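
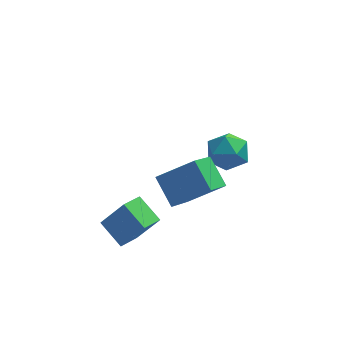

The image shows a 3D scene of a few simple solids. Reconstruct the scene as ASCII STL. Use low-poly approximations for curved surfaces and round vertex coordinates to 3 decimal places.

solid 
facet normal -0.343 0.638 0.689
outer loop
vertex 3.03 4.446 -0.501
vertex 1.974 3.954 -0.571
vertex 2.757 3.549 0.194
endloop
endfacet
facet normal 0.350 0.505 0.789
outer loop
vertex 3.03 4.446 -0.501
vertex 2.757 3.549 0.194
vertex 3.81 3.6 -0.306
endloop
endfacet
facet normal 0.698 0.689 0.194
outer loop
vertex 3.03 4.446 -0.501
vertex 3.81 3.6 -0.306
vertex 3.679 4.036 -1.38
endloop
endfacet
facet normal 0.220 0.936 -0.274
outer loop
vertex 3.03 4.446 -0.501
vertex 3.679 4.036 -1.38
vertex 2.544 4.255 -1.544
endloop
endfacet
facet normal -0.424 0.905 0.032
outer loop
vertex 3.03 4.446 -0.501
vertex 2.544 4.255 -1.544
vertex 1.974 3.954 -0.571
endloop
endfacet
facet normal 0.428 -0.199 0.882
outer loop
vertex 3.81 3.6 -0.306
vertex 2.757 3.549 0.194
vertex 3.236 2.585 -0.256
endloop
endfacet
facet normal -0.694 0.018 0.720
outer loop
vertex 2.757 3.549 0.194
vertex 1.974 3.954 -0.571
vertex 2.101 2.804 -0.42
endloop
endfacet
facet normal -0.824 0.449 -0.344
outer loop
vertex 1.974 3.954 -0.571
vertex 2.544 4.255 -1.544
vertex 1.97 3.24 -1.494
endloop
endfacet
facet normal 0.218 0.500 -0.839
outer loop
vertex 2.544 4.255 -1.544
vertex 3.679 4.036 -1.38
vertex 3.023 3.291 -1.994
endloop
endfacet
facet normal 0.992 0.099 -0.081
outer loop
vertex 3.679 4.036 -1.38
vertex 3.81 3.6 -0.306
vertex 3.806 2.886 -1.229
endloop
endfacet
facet normal -0.220 -0.936 0.274
outer loop
vertex 2.75 2.394 -1.299
vertex 3.236 2.585 -0.256
vertex 2.101 2.804 -0.42
endloop
endfacet
facet normal -0.698 -0.689 -0.194
outer loop
vertex 2.75 2.394 -1.299
vertex 2.101 2.804 -0.42
vertex 1.97 3.24 -1.494
endloop
endfacet
facet normal -0.350 -0.505 -0.789
outer loop
vertex 2.75 2.394 -1.299
vertex 1.97 3.24 -1.494
vertex 3.023 3.291 -1.994
endloop
endfacet
facet normal 0.343 -0.638 -0.689
outer loop
vertex 2.75 2.394 -1.299
vertex 3.023 3.291 -1.994
vertex 3.806 2.886 -1.229
endloop
endfacet
facet normal 0.424 -0.905 -0.032
outer loop
vertex 2.75 2.394 -1.299
vertex 3.806 2.886 -1.229
vertex 3.236 2.585 -0.256
endloop
endfacet
facet normal -0.218 -0.500 0.839
outer loop
vertex 2.101 2.804 -0.42
vertex 3.236 2.585 -0.256
vertex 2.757 3.549 0.194
endloop
endfacet
facet normal -0.992 -0.099 0.081
outer loop
vertex 1.97 3.24 -1.494
vertex 2.101 2.804 -0.42
vertex 1.974 3.954 -0.571
endloop
endfacet
facet normal -0.428 0.199 -0.882
outer loop
vertex 3.023 3.291 -1.994
vertex 1.97 3.24 -1.494
vertex 2.544 4.255 -1.544
endloop
endfacet
facet normal 0.694 -0.018 -0.720
outer loop
vertex 3.806 2.886 -1.229
vertex 3.023 3.291 -1.994
vertex 3.679 4.036 -1.38
endloop
endfacet
facet normal 0.824 -0.449 0.344
outer loop
vertex 3.236 2.585 -0.256
vertex 3.806 2.886 -1.229
vertex 3.81 3.6 -0.306
endloop
endfacet
facet normal -0.847 -0.027 -0.531
outer loop
vertex -0.11 -3.058 2.019
vertex -0.753 -1.855 2.982
vertex 0.694 -1.54 0.66
endloop
endfacet
facet normal 0.385 -0.720 -0.577
outer loop
vertex 2.413 -1.485 1.738
vertex -0.11 -3.058 2.019
vertex 0.694 -1.54 0.66
endloop
endfacet
facet normal -0.847 -0.027 -0.531
outer loop
vertex 0.694 -1.54 0.66
vertex -0.753 -1.855 2.982
vertex 0.051 -0.337 1.623
endloop
endfacet
facet normal 0.367 0.693 -0.621
outer loop
vertex 0.051 -0.337 1.623
vertex 2.413 -1.485 1.738
vertex 0.694 -1.54 0.66
endloop
endfacet
facet normal -0.367 -0.693 0.621
outer loop
vertex -0.11 -3.058 2.019
vertex 0.966 -1.8 4.06
vertex -0.753 -1.855 2.982
endloop
endfacet
facet normal 0.385 -0.720 -0.577
outer loop
vertex 1.609 -3.003 3.097
vertex -0.11 -3.058 2.019
vertex 2.413 -1.485 1.738
endloop
endfacet
facet normal -0.367 -0.693 0.621
outer loop
vertex 1.609 -3.003 3.097
vertex 0.966 -1.8 4.06
vertex -0.11 -3.058 2.019
endloop
endfacet
facet normal -0.385 0.720 0.577
outer loop
vertex -0.753 -1.855 2.982
vertex 0.966 -1.8 4.06
vertex 0.051 -0.337 1.623
endloop
endfacet
facet normal 0.367 0.693 -0.621
outer loop
vertex 1.77 -0.282 2.701
vertex 2.413 -1.485 1.738
vertex 0.051 -0.337 1.623
endloop
endfacet
facet normal -0.385 0.720 0.577
outer loop
vertex 0.051 -0.337 1.623
vertex 0.966 -1.8 4.06
vertex 1.77 -0.282 2.701
endloop
endfacet
facet normal 0.847 0.027 0.531
outer loop
vertex 1.77 -0.282 2.701
vertex 1.609 -3.003 3.097
vertex 2.413 -1.485 1.738
endloop
endfacet
facet normal 0.847 0.027 0.531
outer loop
vertex 0.966 -1.8 4.06
vertex 1.609 -3.003 3.097
vertex 1.77 -0.282 2.701
endloop
endfacet
facet normal -0.572 0.073 -0.817
outer loop
vertex -2.37 -3.086 -0.891
vertex -3.241 -2.042 -0.188
vertex -1.638 -2.183 -1.323
endloop
endfacet
facet normal 0.569 -0.681 -0.460
outer loop
vertex -0.579 -2.318 0.188
vertex -2.37 -3.086 -0.891
vertex -1.638 -2.183 -1.323
endloop
endfacet
facet normal -0.572 0.072 -0.817
outer loop
vertex -1.638 -2.183 -1.323
vertex -3.241 -2.042 -0.188
vertex -2.509 -1.14 -0.621
endloop
endfacet
facet normal 0.590 0.728 -0.349
outer loop
vertex -2.509 -1.14 -0.621
vertex -0.579 -2.318 0.188
vertex -1.638 -2.183 -1.323
endloop
endfacet
facet normal -0.591 -0.728 0.349
outer loop
vertex -2.37 -3.086 -0.891
vertex -2.182 -2.177 1.323
vertex -3.241 -2.042 -0.188
endloop
endfacet
facet normal 0.569 -0.682 -0.459
outer loop
vertex -1.311 -3.22 0.621
vertex -2.37 -3.086 -0.891
vertex -0.579 -2.318 0.188
endloop
endfacet
facet normal -0.590 -0.728 0.349
outer loop
vertex -1.311 -3.22 0.621
vertex -2.182 -2.177 1.323
vertex -2.37 -3.086 -0.891
endloop
endfacet
facet normal -0.569 0.682 0.460
outer loop
vertex -3.241 -2.042 -0.188
vertex -2.182 -2.177 1.323
vertex -2.509 -1.14 -0.621
endloop
endfacet
facet normal 0.590 0.728 -0.349
outer loop
vertex -1.45 -1.274 0.891
vertex -0.579 -2.318 0.188
vertex -2.509 -1.14 -0.621
endloop
endfacet
facet normal -0.570 0.682 0.459
outer loop
vertex -2.509 -1.14 -0.621
vertex -2.182 -2.177 1.323
vertex -1.45 -1.274 0.891
endloop
endfacet
facet normal 0.572 -0.072 0.817
outer loop
vertex -1.45 -1.274 0.891
vertex -1.311 -3.22 0.621
vertex -0.579 -2.318 0.188
endloop
endfacet
facet normal 0.572 -0.073 0.817
outer loop
vertex -2.182 -2.177 1.323
vertex -1.311 -3.22 0.621
vertex -1.45 -1.274 0.891
endloop
endfacet

endsolid


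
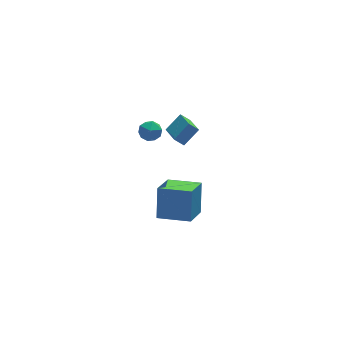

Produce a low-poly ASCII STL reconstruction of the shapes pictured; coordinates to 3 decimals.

solid 
facet normal -0.225 0.918 -0.328
outer loop
vertex -1.334 4.225 0.648
vertex -2.16 4.115 0.908
vertex -1.572 4.455 1.456
endloop
endfacet
facet normal 0.456 0.882 -0.117
outer loop
vertex -1.334 4.225 0.648
vertex -1.572 4.455 1.456
vertex -0.812 4.045 1.324
endloop
endfacet
facet normal 0.779 0.375 -0.502
outer loop
vertex -1.334 4.225 0.648
vertex -0.812 4.045 1.324
vertex -0.932 3.452 0.695
endloop
endfacet
facet normal 0.298 0.097 -0.949
outer loop
vertex -1.334 4.225 0.648
vertex -0.932 3.452 0.695
vertex -1.764 3.496 0.438
endloop
endfacet
facet normal -0.323 0.433 -0.842
outer loop
vertex -1.334 4.225 0.648
vertex -1.764 3.496 0.438
vertex -2.16 4.115 0.908
endloop
endfacet
facet normal 0.465 0.680 0.567
outer loop
vertex -0.812 4.045 1.324
vertex -1.572 4.455 1.456
vertex -1.316 3.824 2.002
endloop
endfacet
facet normal -0.637 0.737 0.227
outer loop
vertex -1.572 4.455 1.456
vertex -2.16 4.115 0.908
vertex -2.148 3.868 1.745
endloop
endfacet
facet normal -0.794 -0.048 -0.606
outer loop
vertex -2.16 4.115 0.908
vertex -1.764 3.496 0.438
vertex -2.268 3.275 1.116
endloop
endfacet
facet normal 0.210 -0.590 -0.780
outer loop
vertex -1.764 3.496 0.438
vertex -0.932 3.452 0.695
vertex -1.508 2.865 0.984
endloop
endfacet
facet normal 0.988 -0.141 -0.056
outer loop
vertex -0.932 3.452 0.695
vertex -0.812 4.045 1.324
vertex -0.92 3.205 1.532
endloop
endfacet
facet normal -0.298 -0.097 0.949
outer loop
vertex -1.746 3.095 1.792
vertex -1.316 3.824 2.002
vertex -2.148 3.868 1.745
endloop
endfacet
facet normal -0.779 -0.375 0.502
outer loop
vertex -1.746 3.095 1.792
vertex -2.148 3.868 1.745
vertex -2.268 3.275 1.116
endloop
endfacet
facet normal -0.456 -0.882 0.117
outer loop
vertex -1.746 3.095 1.792
vertex -2.268 3.275 1.116
vertex -1.508 2.865 0.984
endloop
endfacet
facet normal 0.225 -0.918 0.328
outer loop
vertex -1.746 3.095 1.792
vertex -1.508 2.865 0.984
vertex -0.92 3.205 1.532
endloop
endfacet
facet normal 0.323 -0.433 0.842
outer loop
vertex -1.746 3.095 1.792
vertex -0.92 3.205 1.532
vertex -1.316 3.824 2.002
endloop
endfacet
facet normal -0.210 0.590 0.780
outer loop
vertex -2.148 3.868 1.745
vertex -1.316 3.824 2.002
vertex -1.572 4.455 1.456
endloop
endfacet
facet normal -0.988 0.141 0.056
outer loop
vertex -2.268 3.275 1.116
vertex -2.148 3.868 1.745
vertex -2.16 4.115 0.908
endloop
endfacet
facet normal -0.465 -0.680 -0.567
outer loop
vertex -1.508 2.865 0.984
vertex -2.268 3.275 1.116
vertex -1.764 3.496 0.438
endloop
endfacet
facet normal 0.637 -0.737 -0.227
outer loop
vertex -0.92 3.205 1.532
vertex -1.508 2.865 0.984
vertex -0.932 3.452 0.695
endloop
endfacet
facet normal 0.794 0.048 0.606
outer loop
vertex -1.316 3.824 2.002
vertex -0.92 3.205 1.532
vertex -0.812 4.045 1.324
endloop
endfacet
facet normal -0.818 0.566 -0.105
outer loop
vertex -3.484 -3.579 2.575
vertex -2.34 -2.088 1.707
vertex -3.832 -4.44 0.636
endloop
endfacet
facet normal -0.553 -0.720 0.419
outer loop
vertex -2.14 -5.612 0.853
vertex -3.484 -3.579 2.575
vertex -3.832 -4.44 0.636
endloop
endfacet
facet normal -0.818 0.566 -0.105
outer loop
vertex -3.832 -4.44 0.636
vertex -2.34 -2.088 1.707
vertex -2.688 -2.949 -0.232
endloop
endfacet
facet normal -0.162 -0.401 -0.902
outer loop
vertex -2.688 -2.949 -0.232
vertex -2.14 -5.612 0.853
vertex -3.832 -4.44 0.636
endloop
endfacet
facet normal 0.162 0.401 0.902
outer loop
vertex -3.484 -3.579 2.575
vertex -0.648 -3.26 1.924
vertex -2.34 -2.088 1.707
endloop
endfacet
facet normal -0.553 -0.720 0.419
outer loop
vertex -1.792 -4.751 2.792
vertex -3.484 -3.579 2.575
vertex -2.14 -5.612 0.853
endloop
endfacet
facet normal 0.162 0.401 0.902
outer loop
vertex -1.792 -4.751 2.792
vertex -0.648 -3.26 1.924
vertex -3.484 -3.579 2.575
endloop
endfacet
facet normal 0.553 0.720 -0.419
outer loop
vertex -2.34 -2.088 1.707
vertex -0.648 -3.26 1.924
vertex -2.688 -2.949 -0.232
endloop
endfacet
facet normal -0.162 -0.401 -0.902
outer loop
vertex -0.996 -4.121 -0.015
vertex -2.14 -5.612 0.853
vertex -2.688 -2.949 -0.232
endloop
endfacet
facet normal 0.553 0.720 -0.419
outer loop
vertex -2.688 -2.949 -0.232
vertex -0.648 -3.26 1.924
vertex -0.996 -4.121 -0.015
endloop
endfacet
facet normal 0.818 -0.566 0.105
outer loop
vertex -0.996 -4.121 -0.015
vertex -1.792 -4.751 2.792
vertex -2.14 -5.612 0.853
endloop
endfacet
facet normal 0.818 -0.566 0.105
outer loop
vertex -0.648 -3.26 1.924
vertex -1.792 -4.751 2.792
vertex -0.996 -4.121 -0.015
endloop
endfacet
facet normal -0.723 -0.190 -0.664
outer loop
vertex -0.498 2.143 1.371
vertex -0.417 3.991 0.754
vertex 0.074 1.93 0.809
endloop
endfacet
facet normal -0.042 -0.948 0.316
outer loop
vertex 1.137 2.209 1.786
vertex -0.498 2.143 1.371
vertex 0.074 1.93 0.809
endloop
endfacet
facet normal -0.723 -0.190 -0.665
outer loop
vertex 0.074 1.93 0.809
vertex -0.417 3.991 0.754
vertex 0.156 3.778 0.192
endloop
endfacet
facet normal 0.690 -0.257 -0.677
outer loop
vertex 0.156 3.778 0.192
vertex 1.137 2.209 1.786
vertex 0.074 1.93 0.809
endloop
endfacet
facet normal -0.690 0.256 0.677
outer loop
vertex -0.498 2.143 1.371
vertex 0.646 4.27 1.731
vertex -0.417 3.991 0.754
endloop
endfacet
facet normal -0.042 -0.948 0.316
outer loop
vertex 0.564 2.422 2.348
vertex -0.498 2.143 1.371
vertex 1.137 2.209 1.786
endloop
endfacet
facet normal -0.690 0.257 0.677
outer loop
vertex 0.564 2.422 2.348
vertex 0.646 4.27 1.731
vertex -0.498 2.143 1.371
endloop
endfacet
facet normal 0.042 0.948 -0.316
outer loop
vertex -0.417 3.991 0.754
vertex 0.646 4.27 1.731
vertex 0.156 3.778 0.192
endloop
endfacet
facet normal 0.690 -0.256 -0.677
outer loop
vertex 1.218 4.057 1.169
vertex 1.137 2.209 1.786
vertex 0.156 3.778 0.192
endloop
endfacet
facet normal 0.042 0.948 -0.316
outer loop
vertex 0.156 3.778 0.192
vertex 0.646 4.27 1.731
vertex 1.218 4.057 1.169
endloop
endfacet
facet normal 0.723 0.190 0.665
outer loop
vertex 1.218 4.057 1.169
vertex 0.564 2.422 2.348
vertex 1.137 2.209 1.786
endloop
endfacet
facet normal 0.723 0.190 0.664
outer loop
vertex 0.646 4.27 1.731
vertex 0.564 2.422 2.348
vertex 1.218 4.057 1.169
endloop
endfacet

endsolid


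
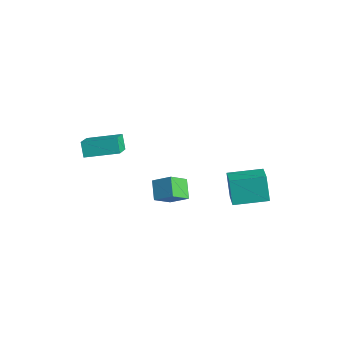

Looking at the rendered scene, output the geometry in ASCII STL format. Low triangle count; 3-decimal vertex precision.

solid 
facet normal -0.702 -0.460 -0.544
outer loop
vertex 0.331 -0.635 0.001
vertex 0.322 0.508 -0.954
vertex 1.264 -1.22 -0.709
endloop
endfacet
facet normal 0.007 -0.767 0.641
outer loop
vertex 2.198 -0.608 0.014
vertex 0.331 -0.635 0.001
vertex 1.264 -1.22 -0.709
endloop
endfacet
facet normal -0.702 -0.460 -0.544
outer loop
vertex 1.264 -1.22 -0.709
vertex 0.322 0.508 -0.954
vertex 1.255 -0.076 -1.664
endloop
endfacet
facet normal 0.712 -0.447 -0.542
outer loop
vertex 1.255 -0.076 -1.664
vertex 2.198 -0.608 0.014
vertex 1.264 -1.22 -0.709
endloop
endfacet
facet normal -0.712 0.447 0.542
outer loop
vertex 0.331 -0.635 0.001
vertex 1.256 1.12 -0.231
vertex 0.322 0.508 -0.954
endloop
endfacet
facet normal 0.007 -0.768 0.640
outer loop
vertex 1.265 -0.024 0.724
vertex 0.331 -0.635 0.001
vertex 2.198 -0.608 0.014
endloop
endfacet
facet normal -0.712 0.447 0.542
outer loop
vertex 1.265 -0.024 0.724
vertex 1.256 1.12 -0.231
vertex 0.331 -0.635 0.001
endloop
endfacet
facet normal -0.007 0.768 -0.641
outer loop
vertex 0.322 0.508 -0.954
vertex 1.256 1.12 -0.231
vertex 1.255 -0.076 -1.664
endloop
endfacet
facet normal 0.712 -0.447 -0.542
outer loop
vertex 2.189 0.535 -0.941
vertex 2.198 -0.608 0.014
vertex 1.255 -0.076 -1.664
endloop
endfacet
facet normal -0.006 0.768 -0.641
outer loop
vertex 1.255 -0.076 -1.664
vertex 1.256 1.12 -0.231
vertex 2.189 0.535 -0.941
endloop
endfacet
facet normal 0.702 0.460 0.544
outer loop
vertex 2.189 0.535 -0.941
vertex 1.265 -0.024 0.724
vertex 2.198 -0.608 0.014
endloop
endfacet
facet normal 0.702 0.460 0.544
outer loop
vertex 1.256 1.12 -0.231
vertex 1.265 -0.024 0.724
vertex 2.189 0.535 -0.941
endloop
endfacet
facet normal -0.751 0.499 -0.432
outer loop
vertex 2.142 3.293 -0.285
vertex 3.245 5.086 -0.13
vertex 2.829 3.004 -1.813
endloop
endfacet
facet normal -0.523 -0.849 -0.074
outer loop
vertex 4.015 2.214 -1.13
vertex 2.142 3.293 -0.285
vertex 2.829 3.004 -1.813
endloop
endfacet
facet normal -0.751 0.500 -0.433
outer loop
vertex 2.829 3.004 -1.813
vertex 3.245 5.086 -0.13
vertex 3.932 4.796 -1.657
endloop
endfacet
facet normal 0.404 -0.170 -0.899
outer loop
vertex 3.932 4.796 -1.657
vertex 4.015 2.214 -1.13
vertex 2.829 3.004 -1.813
endloop
endfacet
facet normal -0.404 0.171 0.899
outer loop
vertex 2.142 3.293 -0.285
vertex 4.431 4.296 0.553
vertex 3.245 5.086 -0.13
endloop
endfacet
facet normal -0.523 -0.849 -0.074
outer loop
vertex 3.328 2.504 0.397
vertex 2.142 3.293 -0.285
vertex 4.015 2.214 -1.13
endloop
endfacet
facet normal -0.404 0.170 0.899
outer loop
vertex 3.328 2.504 0.397
vertex 4.431 4.296 0.553
vertex 2.142 3.293 -0.285
endloop
endfacet
facet normal 0.523 0.849 0.074
outer loop
vertex 3.245 5.086 -0.13
vertex 4.431 4.296 0.553
vertex 3.932 4.796 -1.657
endloop
endfacet
facet normal 0.404 -0.171 -0.899
outer loop
vertex 5.118 4.007 -0.975
vertex 4.015 2.214 -1.13
vertex 3.932 4.796 -1.657
endloop
endfacet
facet normal 0.522 0.849 0.074
outer loop
vertex 3.932 4.796 -1.657
vertex 4.431 4.296 0.553
vertex 5.118 4.007 -0.975
endloop
endfacet
facet normal 0.751 -0.499 0.433
outer loop
vertex 5.118 4.007 -0.975
vertex 3.328 2.504 0.397
vertex 4.015 2.214 -1.13
endloop
endfacet
facet normal 0.751 -0.500 0.432
outer loop
vertex 4.431 4.296 0.553
vertex 3.328 2.504 0.397
vertex 5.118 4.007 -0.975
endloop
endfacet
facet normal -0.540 0.630 -0.558
outer loop
vertex -4.389 -1.756 0.991
vertex -3.048 -0.185 1.467
vertex -3.806 -2.0 0.152
endloop
endfacet
facet normal -0.633 -0.741 -0.224
outer loop
vertex -2.952 -2.995 1.033
vertex -4.389 -1.756 0.991
vertex -3.806 -2.0 0.152
endloop
endfacet
facet normal -0.540 0.630 -0.558
outer loop
vertex -3.806 -2.0 0.152
vertex -3.048 -0.185 1.467
vertex -2.465 -0.428 0.628
endloop
endfacet
facet normal 0.555 -0.231 -0.799
outer loop
vertex -2.465 -0.428 0.628
vertex -2.952 -2.995 1.033
vertex -3.806 -2.0 0.152
endloop
endfacet
facet normal -0.555 0.231 0.799
outer loop
vertex -4.389 -1.756 0.991
vertex -2.194 -1.18 2.348
vertex -3.048 -0.185 1.467
endloop
endfacet
facet normal -0.633 -0.741 -0.225
outer loop
vertex -3.535 -2.752 1.872
vertex -4.389 -1.756 0.991
vertex -2.952 -2.995 1.033
endloop
endfacet
facet normal -0.555 0.231 0.799
outer loop
vertex -3.535 -2.752 1.872
vertex -2.194 -1.18 2.348
vertex -4.389 -1.756 0.991
endloop
endfacet
facet normal 0.632 0.742 0.225
outer loop
vertex -3.048 -0.185 1.467
vertex -2.194 -1.18 2.348
vertex -2.465 -0.428 0.628
endloop
endfacet
facet normal 0.555 -0.231 -0.799
outer loop
vertex -1.611 -1.424 1.509
vertex -2.952 -2.995 1.033
vertex -2.465 -0.428 0.628
endloop
endfacet
facet normal 0.633 0.741 0.224
outer loop
vertex -2.465 -0.428 0.628
vertex -2.194 -1.18 2.348
vertex -1.611 -1.424 1.509
endloop
endfacet
facet normal 0.540 -0.630 0.558
outer loop
vertex -1.611 -1.424 1.509
vertex -3.535 -2.752 1.872
vertex -2.952 -2.995 1.033
endloop
endfacet
facet normal 0.540 -0.630 0.558
outer loop
vertex -2.194 -1.18 2.348
vertex -3.535 -2.752 1.872
vertex -1.611 -1.424 1.509
endloop
endfacet

endsolid


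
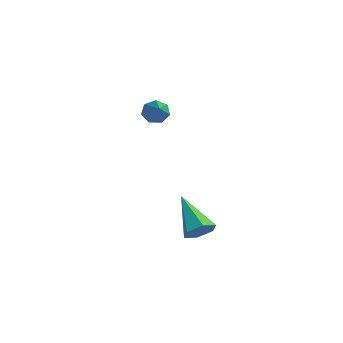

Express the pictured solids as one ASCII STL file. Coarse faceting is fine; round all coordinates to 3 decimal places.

solid 
facet normal 0.820 -0.082 -0.566
outer loop
vertex 3.286 0.418 -3.945
vertex 2.923 0.524 -4.486
vertex 3.195 1.033 -4.166
endloop
endfacet
facet normal 0.289 0.361 0.886
outer loop
vertex 3.286 0.418 -3.945
vertex 3.195 1.033 -4.166
vertex 1.397 0.676 -3.434
endloop
endfacet
facet normal 0.820 -0.082 -0.566
outer loop
vertex 3.195 1.033 -4.166
vertex 2.923 0.524 -4.486
vertex 2.832 1.14 -4.707
endloop
endfacet
facet normal -0.089 0.964 0.251
outer loop
vertex 3.195 1.033 -4.166
vertex 2.832 1.14 -4.707
vertex 1.397 0.676 -3.434
endloop
endfacet
facet normal 0.820 -0.082 -0.566
outer loop
vertex 2.832 1.14 -4.707
vertex 2.923 0.524 -4.486
vertex 2.56 0.631 -5.027
endloop
endfacet
facet normal -0.620 0.627 -0.471
outer loop
vertex 2.832 1.14 -4.707
vertex 2.56 0.631 -5.027
vertex 1.397 0.676 -3.434
endloop
endfacet
facet normal 0.820 -0.081 -0.566
outer loop
vertex 2.56 0.631 -5.027
vertex 2.923 0.524 -4.486
vertex 2.651 0.015 -4.807
endloop
endfacet
facet normal -0.772 -0.312 -0.554
outer loop
vertex 2.56 0.631 -5.027
vertex 2.651 0.015 -4.807
vertex 1.397 0.676 -3.434
endloop
endfacet
facet normal 0.820 -0.081 -0.566
outer loop
vertex 2.651 0.015 -4.807
vertex 2.923 0.524 -4.486
vertex 3.014 -0.091 -4.266
endloop
endfacet
facet normal -0.392 -0.916 0.083
outer loop
vertex 2.651 0.015 -4.807
vertex 3.014 -0.091 -4.266
vertex 1.397 0.676 -3.434
endloop
endfacet
facet normal 0.820 -0.081 -0.566
outer loop
vertex 3.014 -0.091 -4.266
vertex 2.923 0.524 -4.486
vertex 3.286 0.418 -3.945
endloop
endfacet
facet normal 0.138 -0.580 0.803
outer loop
vertex 3.014 -0.091 -4.266
vertex 3.286 0.418 -3.945
vertex 1.397 0.676 -3.434
endloop
endfacet
facet normal -0.763 0.379 -0.523
outer loop
vertex -0.276 1.234 -0.045
vertex -0.584 0.8 0.09
vertex -0.53 1.277 0.357
endloop
endfacet
facet normal 0.543 0.799 0.258
outer loop
vertex -0.276 1.234 -0.045
vertex -0.53 1.277 0.357
vertex 0.904 0.06 1.11
endloop
endfacet
facet normal -0.764 0.379 -0.523
outer loop
vertex -0.53 1.277 0.357
vertex -0.584 0.8 0.09
vertex -0.825 0.96 0.558
endloop
endfacet
facet normal 0.006 0.531 0.847
outer loop
vertex -0.53 1.277 0.357
vertex -0.825 0.96 0.558
vertex 0.904 0.06 1.11
endloop
endfacet
facet normal -0.764 0.379 -0.523
outer loop
vertex -0.825 0.96 0.558
vertex -0.584 0.8 0.09
vertex -0.939 0.522 0.407
endloop
endfacet
facet normal -0.393 -0.206 0.896
outer loop
vertex -0.825 0.96 0.558
vertex -0.939 0.522 0.407
vertex 0.904 0.06 1.11
endloop
endfacet
facet normal -0.764 0.379 -0.522
outer loop
vertex -0.939 0.522 0.407
vertex -0.584 0.8 0.09
vertex -0.786 0.293 0.017
endloop
endfacet
facet normal -0.355 -0.860 0.366
outer loop
vertex -0.939 0.522 0.407
vertex -0.786 0.293 0.017
vertex 0.904 0.06 1.11
endloop
endfacet
facet normal -0.763 0.379 -0.523
outer loop
vertex -0.786 0.293 0.017
vertex -0.584 0.8 0.09
vertex -0.481 0.445 -0.318
endloop
endfacet
facet normal 0.092 -0.936 -0.341
outer loop
vertex -0.786 0.293 0.017
vertex -0.481 0.445 -0.318
vertex 0.904 0.06 1.11
endloop
endfacet
facet normal -0.763 0.380 -0.523
outer loop
vertex -0.481 0.445 -0.318
vertex -0.584 0.8 0.09
vertex -0.254 0.864 -0.345
endloop
endfacet
facet normal 0.612 -0.376 -0.695
outer loop
vertex -0.481 0.445 -0.318
vertex -0.254 0.864 -0.345
vertex 0.904 0.06 1.11
endloop
endfacet
facet normal -0.763 0.379 -0.523
outer loop
vertex -0.254 0.864 -0.345
vertex -0.584 0.8 0.09
vertex -0.276 1.234 -0.045
endloop
endfacet
facet normal 0.813 0.395 -0.428
outer loop
vertex -0.254 0.864 -0.345
vertex -0.276 1.234 -0.045
vertex 0.904 0.06 1.11
endloop
endfacet

endsolid


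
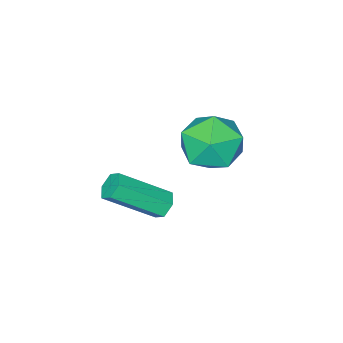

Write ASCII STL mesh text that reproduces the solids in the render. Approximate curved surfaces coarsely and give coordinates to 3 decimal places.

solid 
facet normal -0.008 0.510 0.860
outer loop
vertex -1.35 0.907 2.091
vertex -1.021 -0.13 2.708
vertex -0.14 0.638 2.261
endloop
endfacet
facet normal 0.164 0.935 0.314
outer loop
vertex -1.35 0.907 2.091
vertex -0.14 0.638 2.261
vertex -0.535 1.078 1.158
endloop
endfacet
facet normal -0.372 0.915 -0.157
outer loop
vertex -1.35 0.907 2.091
vertex -0.535 1.078 1.158
vertex -1.659 0.581 0.924
endloop
endfacet
facet normal -0.874 0.477 0.098
outer loop
vertex -1.35 0.907 2.091
vertex -1.659 0.581 0.924
vertex -1.959 -0.166 1.882
endloop
endfacet
facet normal -0.649 0.227 0.727
outer loop
vertex -1.35 0.907 2.091
vertex -1.959 -0.166 1.882
vertex -1.021 -0.13 2.708
endloop
endfacet
facet normal 0.745 0.667 -0.001
outer loop
vertex -0.535 1.078 1.158
vertex -0.14 0.638 2.261
vertex 0.299 0.146 1.198
endloop
endfacet
facet normal 0.468 -0.022 0.884
outer loop
vertex -0.14 0.638 2.261
vertex -1.021 -0.13 2.708
vertex -0.001 -0.601 2.156
endloop
endfacet
facet normal -0.569 -0.481 0.667
outer loop
vertex -1.021 -0.13 2.708
vertex -1.959 -0.166 1.882
vertex -1.125 -1.098 1.922
endloop
endfacet
facet normal -0.933 -0.075 -0.351
outer loop
vertex -1.959 -0.166 1.882
vertex -1.659 0.581 0.924
vertex -1.52 -0.658 0.819
endloop
endfacet
facet normal -0.121 0.634 -0.764
outer loop
vertex -1.659 0.581 0.924
vertex -0.535 1.078 1.158
vertex -0.639 0.11 0.372
endloop
endfacet
facet normal 0.874 -0.477 -0.098
outer loop
vertex -0.31 -0.927 0.989
vertex 0.299 0.146 1.198
vertex -0.001 -0.601 2.156
endloop
endfacet
facet normal 0.372 -0.915 0.157
outer loop
vertex -0.31 -0.927 0.989
vertex -0.001 -0.601 2.156
vertex -1.125 -1.098 1.922
endloop
endfacet
facet normal -0.164 -0.935 -0.314
outer loop
vertex -0.31 -0.927 0.989
vertex -1.125 -1.098 1.922
vertex -1.52 -0.658 0.819
endloop
endfacet
facet normal 0.008 -0.510 -0.860
outer loop
vertex -0.31 -0.927 0.989
vertex -1.52 -0.658 0.819
vertex -0.639 0.11 0.372
endloop
endfacet
facet normal 0.649 -0.227 -0.727
outer loop
vertex -0.31 -0.927 0.989
vertex -0.639 0.11 0.372
vertex 0.299 0.146 1.198
endloop
endfacet
facet normal 0.933 0.075 0.351
outer loop
vertex -0.001 -0.601 2.156
vertex 0.299 0.146 1.198
vertex -0.14 0.638 2.261
endloop
endfacet
facet normal 0.121 -0.634 0.764
outer loop
vertex -1.125 -1.098 1.922
vertex -0.001 -0.601 2.156
vertex -1.021 -0.13 2.708
endloop
endfacet
facet normal -0.745 -0.667 0.001
outer loop
vertex -1.52 -0.658 0.819
vertex -1.125 -1.098 1.922
vertex -1.959 -0.166 1.882
endloop
endfacet
facet normal -0.468 0.022 -0.884
outer loop
vertex -0.639 0.11 0.372
vertex -1.52 -0.658 0.819
vertex -1.659 0.581 0.924
endloop
endfacet
facet normal 0.569 0.481 -0.667
outer loop
vertex 0.299 0.146 1.198
vertex -0.639 0.11 0.372
vertex -0.535 1.078 1.158
endloop
endfacet
facet normal -0.668 0.474 -0.574
outer loop
vertex 2.067 0.885 0.073
vertex 1.703 0.466 0.151
vertex 1.709 0.901 0.503
endloop
endfacet
facet normal 0.381 0.879 0.285
outer loop
vertex 2.067 0.885 0.073
vertex 1.709 0.901 0.503
vertex 3.462 -0.108 1.272
endloop
endfacet
facet normal 0.382 0.880 0.283
outer loop
vertex 3.462 -0.108 1.272
vertex 1.709 0.901 0.503
vertex 3.104 -0.091 1.702
endloop
endfacet
facet normal 0.666 -0.476 0.574
outer loop
vertex 3.462 -0.108 1.272
vertex 3.104 -0.091 1.702
vertex 3.097 -0.526 1.349
endloop
endfacet
facet normal -0.667 0.474 -0.574
outer loop
vertex 1.709 0.901 0.503
vertex 1.703 0.466 0.151
vertex 1.345 0.483 0.581
endloop
endfacet
facet normal -0.362 0.466 0.807
outer loop
vertex 1.709 0.901 0.503
vertex 1.345 0.483 0.581
vertex 3.104 -0.091 1.702
endloop
endfacet
facet normal -0.362 0.466 0.807
outer loop
vertex 3.104 -0.091 1.702
vertex 1.345 0.483 0.581
vertex 2.739 -0.51 1.78
endloop
endfacet
facet normal 0.668 -0.475 0.573
outer loop
vertex 3.104 -0.091 1.702
vertex 2.739 -0.51 1.78
vertex 3.097 -0.526 1.349
endloop
endfacet
facet normal -0.666 0.476 -0.574
outer loop
vertex 1.345 0.483 0.581
vertex 1.703 0.466 0.151
vertex 1.338 0.048 0.228
endloop
endfacet
facet normal -0.745 -0.413 0.524
outer loop
vertex 1.345 0.483 0.581
vertex 1.338 0.048 0.228
vertex 2.739 -0.51 1.78
endloop
endfacet
facet normal -0.745 -0.414 0.523
outer loop
vertex 2.739 -0.51 1.78
vertex 1.338 0.048 0.228
vertex 2.733 -0.945 1.427
endloop
endfacet
facet normal 0.669 -0.474 0.573
outer loop
vertex 2.739 -0.51 1.78
vertex 2.733 -0.945 1.427
vertex 3.097 -0.526 1.349
endloop
endfacet
facet normal -0.666 0.476 -0.574
outer loop
vertex 1.338 0.048 0.228
vertex 1.703 0.466 0.151
vertex 1.696 0.031 -0.202
endloop
endfacet
facet normal -0.382 -0.879 -0.284
outer loop
vertex 1.338 0.048 0.228
vertex 1.696 0.031 -0.202
vertex 2.733 -0.945 1.427
endloop
endfacet
facet normal -0.381 -0.880 -0.285
outer loop
vertex 2.733 -0.945 1.427
vertex 1.696 0.031 -0.202
vertex 3.091 -0.961 0.997
endloop
endfacet
facet normal 0.668 -0.474 0.574
outer loop
vertex 2.733 -0.945 1.427
vertex 3.091 -0.961 0.997
vertex 3.097 -0.526 1.349
endloop
endfacet
facet normal -0.668 0.475 -0.573
outer loop
vertex 1.696 0.031 -0.202
vertex 1.703 0.466 0.151
vertex 2.061 0.45 -0.28
endloop
endfacet
facet normal 0.362 -0.466 -0.807
outer loop
vertex 1.696 0.031 -0.202
vertex 2.061 0.45 -0.28
vertex 3.091 -0.961 0.997
endloop
endfacet
facet normal 0.362 -0.466 -0.807
outer loop
vertex 3.091 -0.961 0.997
vertex 2.061 0.45 -0.28
vertex 3.455 -0.543 0.919
endloop
endfacet
facet normal 0.667 -0.474 0.574
outer loop
vertex 3.091 -0.961 0.997
vertex 3.455 -0.543 0.919
vertex 3.097 -0.526 1.349
endloop
endfacet
facet normal -0.669 0.474 -0.573
outer loop
vertex 2.061 0.45 -0.28
vertex 1.703 0.466 0.151
vertex 2.067 0.885 0.073
endloop
endfacet
facet normal 0.745 0.414 -0.523
outer loop
vertex 2.061 0.45 -0.28
vertex 2.067 0.885 0.073
vertex 3.455 -0.543 0.919
endloop
endfacet
facet normal 0.745 0.413 -0.524
outer loop
vertex 3.455 -0.543 0.919
vertex 2.067 0.885 0.073
vertex 3.462 -0.108 1.272
endloop
endfacet
facet normal 0.666 -0.476 0.574
outer loop
vertex 3.455 -0.543 0.919
vertex 3.462 -0.108 1.272
vertex 3.097 -0.526 1.349
endloop
endfacet

endsolid


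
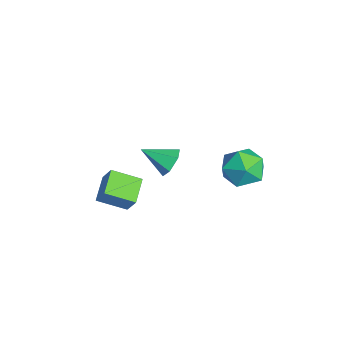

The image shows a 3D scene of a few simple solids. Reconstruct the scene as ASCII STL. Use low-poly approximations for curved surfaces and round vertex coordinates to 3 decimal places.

solid 
facet normal 0.356 0.215 0.910
outer loop
vertex -0.095 2.829 -0.928
vertex -0.47 1.73 -0.522
vertex 0.658 1.859 -0.994
endloop
endfacet
facet normal 0.736 0.544 0.403
outer loop
vertex -0.095 2.829 -0.928
vertex 0.658 1.859 -0.994
vertex 0.589 2.649 -1.934
endloop
endfacet
facet normal 0.291 0.956 0.027
outer loop
vertex -0.095 2.829 -0.928
vertex 0.589 2.649 -1.934
vertex -0.582 3.009 -2.043
endloop
endfacet
facet normal -0.363 0.882 0.301
outer loop
vertex -0.095 2.829 -0.928
vertex -0.582 3.009 -2.043
vertex -1.237 2.441 -1.17
endloop
endfacet
facet normal -0.323 0.423 0.847
outer loop
vertex -0.095 2.829 -0.928
vertex -1.237 2.441 -1.17
vertex -0.47 1.73 -0.522
endloop
endfacet
facet normal 0.998 0.046 -0.035
outer loop
vertex 0.589 2.649 -1.934
vertex 0.658 1.859 -0.994
vertex 0.637 1.439 -2.15
endloop
endfacet
facet normal 0.384 -0.487 0.784
outer loop
vertex 0.658 1.859 -0.994
vertex -0.47 1.73 -0.522
vertex -0.018 0.871 -1.277
endloop
endfacet
facet normal -0.716 -0.150 0.682
outer loop
vertex -0.47 1.73 -0.522
vertex -1.237 2.441 -1.17
vertex -1.189 1.231 -1.386
endloop
endfacet
facet normal -0.781 0.592 -0.201
outer loop
vertex -1.237 2.441 -1.17
vertex -0.582 3.009 -2.043
vertex -1.258 2.021 -2.326
endloop
endfacet
facet normal 0.279 0.713 -0.644
outer loop
vertex -0.582 3.009 -2.043
vertex 0.589 2.649 -1.934
vertex -0.13 2.15 -2.798
endloop
endfacet
facet normal 0.363 -0.882 -0.301
outer loop
vertex -0.505 1.051 -2.392
vertex 0.637 1.439 -2.15
vertex -0.018 0.871 -1.277
endloop
endfacet
facet normal -0.291 -0.956 -0.027
outer loop
vertex -0.505 1.051 -2.392
vertex -0.018 0.871 -1.277
vertex -1.189 1.231 -1.386
endloop
endfacet
facet normal -0.736 -0.544 -0.403
outer loop
vertex -0.505 1.051 -2.392
vertex -1.189 1.231 -1.386
vertex -1.258 2.021 -2.326
endloop
endfacet
facet normal -0.356 -0.215 -0.910
outer loop
vertex -0.505 1.051 -2.392
vertex -1.258 2.021 -2.326
vertex -0.13 2.15 -2.798
endloop
endfacet
facet normal 0.323 -0.423 -0.847
outer loop
vertex -0.505 1.051 -2.392
vertex -0.13 2.15 -2.798
vertex 0.637 1.439 -2.15
endloop
endfacet
facet normal 0.781 -0.592 0.201
outer loop
vertex -0.018 0.871 -1.277
vertex 0.637 1.439 -2.15
vertex 0.658 1.859 -0.994
endloop
endfacet
facet normal -0.279 -0.713 0.644
outer loop
vertex -1.189 1.231 -1.386
vertex -0.018 0.871 -1.277
vertex -0.47 1.73 -0.522
endloop
endfacet
facet normal -0.998 -0.046 0.035
outer loop
vertex -1.258 2.021 -2.326
vertex -1.189 1.231 -1.386
vertex -1.237 2.441 -1.17
endloop
endfacet
facet normal -0.384 0.487 -0.784
outer loop
vertex -0.13 2.15 -2.798
vertex -1.258 2.021 -2.326
vertex -0.582 3.009 -2.043
endloop
endfacet
facet normal 0.716 0.150 -0.682
outer loop
vertex 0.637 1.439 -2.15
vertex -0.13 2.15 -2.798
vertex 0.589 2.649 -1.934
endloop
endfacet
facet normal -0.462 -0.260 -0.848
outer loop
vertex -1.055 -4.997 -3.663
vertex -2.309 -4.454 -3.146
vertex -0.694 -3.553 -4.302
endloop
endfacet
facet normal 0.858 -0.371 -0.355
outer loop
vertex -0.111 -3.226 -3.234
vertex -1.055 -4.997 -3.663
vertex -0.694 -3.553 -4.302
endloop
endfacet
facet normal -0.462 -0.260 -0.848
outer loop
vertex -0.694 -3.553 -4.302
vertex -2.309 -4.454 -3.146
vertex -1.947 -3.01 -3.786
endloop
endfacet
facet normal 0.224 0.891 -0.395
outer loop
vertex -1.947 -3.01 -3.786
vertex -0.111 -3.226 -3.234
vertex -0.694 -3.553 -4.302
endloop
endfacet
facet normal -0.223 -0.891 0.395
outer loop
vertex -1.055 -4.997 -3.663
vertex -1.726 -4.127 -2.078
vertex -2.309 -4.454 -3.146
endloop
endfacet
facet normal 0.858 -0.372 -0.354
outer loop
vertex -0.473 -4.67 -2.594
vertex -1.055 -4.997 -3.663
vertex -0.111 -3.226 -3.234
endloop
endfacet
facet normal -0.224 -0.891 0.394
outer loop
vertex -0.473 -4.67 -2.594
vertex -1.726 -4.127 -2.078
vertex -1.055 -4.997 -3.663
endloop
endfacet
facet normal -0.858 0.372 0.354
outer loop
vertex -2.309 -4.454 -3.146
vertex -1.726 -4.127 -2.078
vertex -1.947 -3.01 -3.786
endloop
endfacet
facet normal 0.223 0.891 -0.394
outer loop
vertex -1.365 -2.683 -2.717
vertex -0.111 -3.226 -3.234
vertex -1.947 -3.01 -3.786
endloop
endfacet
facet normal -0.858 0.371 0.354
outer loop
vertex -1.947 -3.01 -3.786
vertex -1.726 -4.127 -2.078
vertex -1.365 -2.683 -2.717
endloop
endfacet
facet normal 0.462 0.260 0.848
outer loop
vertex -1.365 -2.683 -2.717
vertex -0.473 -4.67 -2.594
vertex -0.111 -3.226 -3.234
endloop
endfacet
facet normal 0.462 0.260 0.848
outer loop
vertex -1.726 -4.127 -2.078
vertex -0.473 -4.67 -2.594
vertex -1.365 -2.683 -2.717
endloop
endfacet
facet normal 0.319 0.821 -0.475
outer loop
vertex -2.857 -0.67 -2.844
vertex -3.268 -0.928 -3.566
vertex -3.681 -0.431 -2.984
endloop
endfacet
facet normal -0.130 0.128 0.983
outer loop
vertex -2.857 -0.67 -2.844
vertex -3.681 -0.431 -2.984
vertex -3.812 -2.332 -2.754
endloop
endfacet
facet normal 0.319 0.821 -0.475
outer loop
vertex -3.681 -0.431 -2.984
vertex -3.268 -0.928 -3.566
vertex -4.092 -0.689 -3.706
endloop
endfacet
facet normal -0.880 0.116 0.460
outer loop
vertex -3.681 -0.431 -2.984
vertex -4.092 -0.689 -3.706
vertex -3.812 -2.332 -2.754
endloop
endfacet
facet normal 0.319 0.820 -0.476
outer loop
vertex -4.092 -0.689 -3.706
vertex -3.268 -0.928 -3.566
vertex -3.679 -1.187 -4.288
endloop
endfacet
facet normal -0.879 -0.342 -0.331
outer loop
vertex -4.092 -0.689 -3.706
vertex -3.679 -1.187 -4.288
vertex -3.812 -2.332 -2.754
endloop
endfacet
facet normal 0.318 0.820 -0.475
outer loop
vertex -3.679 -1.187 -4.288
vertex -3.268 -0.928 -3.566
vertex -2.854 -1.426 -4.148
endloop
endfacet
facet normal -0.127 -0.790 -0.600
outer loop
vertex -3.679 -1.187 -4.288
vertex -2.854 -1.426 -4.148
vertex -3.812 -2.332 -2.754
endloop
endfacet
facet normal 0.319 0.820 -0.475
outer loop
vertex -2.854 -1.426 -4.148
vertex -3.268 -0.928 -3.566
vertex -2.443 -1.168 -3.426
endloop
endfacet
facet normal 0.624 -0.778 -0.077
outer loop
vertex -2.854 -1.426 -4.148
vertex -2.443 -1.168 -3.426
vertex -3.812 -2.332 -2.754
endloop
endfacet
facet normal 0.319 0.820 -0.475
outer loop
vertex -2.443 -1.168 -3.426
vertex -3.268 -0.928 -3.566
vertex -2.857 -0.67 -2.844
endloop
endfacet
facet normal 0.622 -0.319 0.715
outer loop
vertex -2.443 -1.168 -3.426
vertex -2.857 -0.67 -2.844
vertex -3.812 -2.332 -2.754
endloop
endfacet

endsolid


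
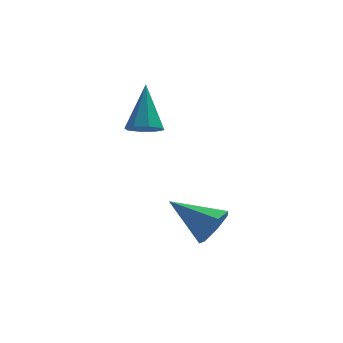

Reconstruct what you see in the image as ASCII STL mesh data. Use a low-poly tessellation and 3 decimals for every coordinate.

solid 
facet normal 0.733 -0.539 -0.416
outer loop
vertex 3.067 -0.191 -1.438
vertex 2.56 -0.314 -2.171
vertex 3.145 0.348 -1.998
endloop
endfacet
facet normal 0.352 0.649 0.674
outer loop
vertex 3.067 -0.191 -1.438
vertex 3.145 0.348 -1.998
vertex 1.08 0.774 -1.329
endloop
endfacet
facet normal 0.732 -0.538 -0.417
outer loop
vertex 3.145 0.348 -1.998
vertex 2.56 -0.314 -2.171
vertex 2.782 0.388 -2.688
endloop
endfacet
facet normal 0.189 0.981 -0.042
outer loop
vertex 3.145 0.348 -1.998
vertex 2.782 0.388 -2.688
vertex 1.08 0.774 -1.329
endloop
endfacet
facet normal 0.732 -0.538 -0.417
outer loop
vertex 2.782 0.388 -2.688
vertex 2.56 -0.314 -2.171
vertex 2.252 -0.1 -2.989
endloop
endfacet
facet normal -0.322 0.725 -0.609
outer loop
vertex 2.782 0.388 -2.688
vertex 2.252 -0.1 -2.989
vertex 1.08 0.774 -1.329
endloop
endfacet
facet normal 0.732 -0.539 -0.417
outer loop
vertex 2.252 -0.1 -2.989
vertex 2.56 -0.314 -2.171
vertex 1.953 -0.749 -2.674
endloop
endfacet
facet normal -0.796 0.075 -0.601
outer loop
vertex 2.252 -0.1 -2.989
vertex 1.953 -0.749 -2.674
vertex 1.08 0.774 -1.329
endloop
endfacet
facet normal 0.732 -0.538 -0.418
outer loop
vertex 1.953 -0.749 -2.674
vertex 2.56 -0.314 -2.171
vertex 2.112 -1.071 -1.98
endloop
endfacet
facet normal -0.876 -0.482 -0.023
outer loop
vertex 1.953 -0.749 -2.674
vertex 2.112 -1.071 -1.98
vertex 1.08 0.774 -1.329
endloop
endfacet
facet normal 0.732 -0.539 -0.416
outer loop
vertex 2.112 -1.071 -1.98
vertex 2.56 -0.314 -2.171
vertex 2.607 -0.823 -1.43
endloop
endfacet
facet normal -0.502 -0.524 0.688
outer loop
vertex 2.112 -1.071 -1.98
vertex 2.607 -0.823 -1.43
vertex 1.08 0.774 -1.329
endloop
endfacet
facet normal 0.733 -0.538 -0.416
outer loop
vertex 2.607 -0.823 -1.43
vertex 2.56 -0.314 -2.171
vertex 3.067 -0.191 -1.438
endloop
endfacet
facet normal 0.045 -0.020 0.999
outer loop
vertex 2.607 -0.823 -1.43
vertex 3.067 -0.191 -1.438
vertex 1.08 0.774 -1.329
endloop
endfacet
facet normal -0.101 -0.600 -0.794
outer loop
vertex 0.912 3.189 0.997
vertex 0.453 2.756 1.383
vertex 0.37 3.348 0.946
endloop
endfacet
facet normal 0.294 0.897 -0.329
outer loop
vertex 0.912 3.189 0.997
vertex 0.37 3.348 0.946
vertex 0.667 4.024 3.057
endloop
endfacet
facet normal -0.103 -0.600 -0.793
outer loop
vertex 0.37 3.348 0.946
vertex 0.453 2.756 1.383
vertex -0.123 3.16 1.152
endloop
endfacet
facet normal -0.427 0.877 -0.221
outer loop
vertex 0.37 3.348 0.946
vertex -0.123 3.16 1.152
vertex 0.667 4.024 3.057
endloop
endfacet
facet normal -0.102 -0.599 -0.794
outer loop
vertex -0.123 3.16 1.152
vertex 0.453 2.756 1.383
vertex -0.279 2.735 1.493
endloop
endfacet
facet normal -0.878 0.451 0.160
outer loop
vertex -0.123 3.16 1.152
vertex -0.279 2.735 1.493
vertex 0.667 4.024 3.057
endloop
endfacet
facet normal -0.102 -0.601 -0.793
outer loop
vertex -0.279 2.735 1.493
vertex 0.453 2.756 1.383
vertex -0.006 2.323 1.77
endloop
endfacet
facet normal -0.797 -0.131 0.590
outer loop
vertex -0.279 2.735 1.493
vertex -0.006 2.323 1.77
vertex 0.667 4.024 3.057
endloop
endfacet
facet normal -0.101 -0.601 -0.793
outer loop
vertex -0.006 2.323 1.77
vertex 0.453 2.756 1.383
vertex 0.535 2.165 1.821
endloop
endfacet
facet normal -0.231 -0.527 0.818
outer loop
vertex -0.006 2.323 1.77
vertex 0.535 2.165 1.821
vertex 0.667 4.024 3.057
endloop
endfacet
facet normal -0.102 -0.601 -0.792
outer loop
vertex 0.535 2.165 1.821
vertex 0.453 2.756 1.383
vertex 1.028 2.353 1.615
endloop
endfacet
facet normal 0.490 -0.507 0.710
outer loop
vertex 0.535 2.165 1.821
vertex 1.028 2.353 1.615
vertex 0.667 4.024 3.057
endloop
endfacet
facet normal -0.101 -0.601 -0.793
outer loop
vertex 1.028 2.353 1.615
vertex 0.453 2.756 1.383
vertex 1.184 2.777 1.274
endloop
endfacet
facet normal 0.941 -0.081 0.329
outer loop
vertex 1.028 2.353 1.615
vertex 1.184 2.777 1.274
vertex 0.667 4.024 3.057
endloop
endfacet
facet normal -0.101 -0.600 -0.793
outer loop
vertex 1.184 2.777 1.274
vertex 0.453 2.756 1.383
vertex 0.912 3.189 0.997
endloop
endfacet
facet normal 0.860 0.500 -0.100
outer loop
vertex 1.184 2.777 1.274
vertex 0.912 3.189 0.997
vertex 0.667 4.024 3.057
endloop
endfacet

endsolid


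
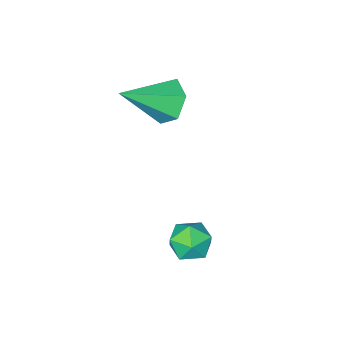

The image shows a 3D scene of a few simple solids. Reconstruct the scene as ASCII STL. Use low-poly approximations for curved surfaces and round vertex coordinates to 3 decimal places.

solid 
facet normal -0.064 0.536 0.842
outer loop
vertex -3.27 3.69 -0.648
vertex -2.808 3.124 -0.253
vertex -2.443 3.765 -0.633
endloop
endfacet
facet normal -0.092 0.959 0.268
outer loop
vertex -3.27 3.69 -0.648
vertex -2.443 3.765 -0.633
vertex -2.862 3.921 -1.334
endloop
endfacet
facet normal -0.647 0.751 -0.132
outer loop
vertex -3.27 3.69 -0.648
vertex -2.862 3.921 -1.334
vertex -3.486 3.375 -1.386
endloop
endfacet
facet normal -0.960 0.200 0.196
outer loop
vertex -3.27 3.69 -0.648
vertex -3.486 3.375 -1.386
vertex -3.452 2.883 -0.718
endloop
endfacet
facet normal -0.600 0.066 0.797
outer loop
vertex -3.27 3.69 -0.648
vertex -3.452 2.883 -0.718
vertex -2.808 3.124 -0.253
endloop
endfacet
facet normal 0.504 0.856 -0.111
outer loop
vertex -2.862 3.921 -1.334
vertex -2.443 3.765 -0.633
vertex -2.148 3.497 -1.362
endloop
endfacet
facet normal 0.549 0.172 0.818
outer loop
vertex -2.443 3.765 -0.633
vertex -2.808 3.124 -0.253
vertex -2.114 3.005 -0.694
endloop
endfacet
facet normal -0.319 -0.586 0.745
outer loop
vertex -2.808 3.124 -0.253
vertex -3.452 2.883 -0.718
vertex -2.738 2.459 -0.746
endloop
endfacet
facet normal -0.900 -0.371 -0.228
outer loop
vertex -3.452 2.883 -0.718
vertex -3.486 3.375 -1.386
vertex -3.157 2.615 -1.447
endloop
endfacet
facet normal -0.392 0.521 -0.758
outer loop
vertex -3.486 3.375 -1.386
vertex -2.862 3.921 -1.334
vertex -2.792 3.256 -1.827
endloop
endfacet
facet normal 0.960 -0.200 -0.196
outer loop
vertex -2.33 2.69 -1.432
vertex -2.148 3.497 -1.362
vertex -2.114 3.005 -0.694
endloop
endfacet
facet normal 0.647 -0.751 0.132
outer loop
vertex -2.33 2.69 -1.432
vertex -2.114 3.005 -0.694
vertex -2.738 2.459 -0.746
endloop
endfacet
facet normal 0.092 -0.959 -0.268
outer loop
vertex -2.33 2.69 -1.432
vertex -2.738 2.459 -0.746
vertex -3.157 2.615 -1.447
endloop
endfacet
facet normal 0.064 -0.536 -0.842
outer loop
vertex -2.33 2.69 -1.432
vertex -3.157 2.615 -1.447
vertex -2.792 3.256 -1.827
endloop
endfacet
facet normal 0.600 -0.066 -0.797
outer loop
vertex -2.33 2.69 -1.432
vertex -2.792 3.256 -1.827
vertex -2.148 3.497 -1.362
endloop
endfacet
facet normal 0.900 0.371 0.228
outer loop
vertex -2.114 3.005 -0.694
vertex -2.148 3.497 -1.362
vertex -2.443 3.765 -0.633
endloop
endfacet
facet normal 0.392 -0.521 0.758
outer loop
vertex -2.738 2.459 -0.746
vertex -2.114 3.005 -0.694
vertex -2.808 3.124 -0.253
endloop
endfacet
facet normal -0.504 -0.856 0.111
outer loop
vertex -3.157 2.615 -1.447
vertex -2.738 2.459 -0.746
vertex -3.452 2.883 -0.718
endloop
endfacet
facet normal -0.549 -0.172 -0.818
outer loop
vertex -2.792 3.256 -1.827
vertex -3.157 2.615 -1.447
vertex -3.486 3.375 -1.386
endloop
endfacet
facet normal 0.319 0.586 -0.745
outer loop
vertex -2.148 3.497 -1.362
vertex -2.792 3.256 -1.827
vertex -2.862 3.921 -1.334
endloop
endfacet
facet normal -0.828 0.188 -0.528
outer loop
vertex -4.131 -0.423 1.507
vertex -4.652 -0.684 2.232
vertex -4.393 0.204 2.141
endloop
endfacet
facet normal 0.750 0.598 -0.281
outer loop
vertex -4.131 -0.423 1.507
vertex -4.393 0.204 2.141
vertex -2.928 -1.076 3.328
endloop
endfacet
facet normal -0.829 0.188 -0.527
outer loop
vertex -4.393 0.204 2.141
vertex -4.652 -0.684 2.232
vertex -4.913 -0.057 2.866
endloop
endfacet
facet normal 0.298 0.810 0.505
outer loop
vertex -4.393 0.204 2.141
vertex -4.913 -0.057 2.866
vertex -2.928 -1.076 3.328
endloop
endfacet
facet normal -0.829 0.188 -0.527
outer loop
vertex -4.913 -0.057 2.866
vertex -4.652 -0.684 2.232
vertex -5.172 -0.946 2.957
endloop
endfacet
facet normal -0.153 0.145 0.978
outer loop
vertex -4.913 -0.057 2.866
vertex -5.172 -0.946 2.957
vertex -2.928 -1.076 3.328
endloop
endfacet
facet normal -0.829 0.188 -0.527
outer loop
vertex -5.172 -0.946 2.957
vertex -4.652 -0.684 2.232
vertex -4.911 -1.573 2.322
endloop
endfacet
facet normal -0.152 -0.734 0.662
outer loop
vertex -5.172 -0.946 2.957
vertex -4.911 -1.573 2.322
vertex -2.928 -1.076 3.328
endloop
endfacet
facet normal -0.828 0.188 -0.528
outer loop
vertex -4.911 -1.573 2.322
vertex -4.652 -0.684 2.232
vertex -4.39 -1.312 1.597
endloop
endfacet
facet normal 0.300 -0.946 -0.125
outer loop
vertex -4.911 -1.573 2.322
vertex -4.39 -1.312 1.597
vertex -2.928 -1.076 3.328
endloop
endfacet
facet normal -0.828 0.188 -0.528
outer loop
vertex -4.39 -1.312 1.597
vertex -4.652 -0.684 2.232
vertex -4.131 -0.423 1.507
endloop
endfacet
facet normal 0.752 -0.280 -0.597
outer loop
vertex -4.39 -1.312 1.597
vertex -4.131 -0.423 1.507
vertex -2.928 -1.076 3.328
endloop
endfacet

endsolid


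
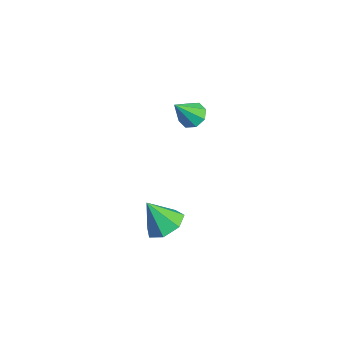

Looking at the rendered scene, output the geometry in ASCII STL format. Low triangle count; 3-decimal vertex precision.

solid 
facet normal 0.382 0.381 -0.842
outer loop
vertex 1.298 -3.376 -1.924
vertex 0.671 -3.6 -2.31
vertex 0.8 -2.932 -1.949
endloop
endfacet
facet normal 0.293 0.378 0.878
outer loop
vertex 1.298 -3.376 -1.924
vertex 0.8 -2.932 -1.949
vertex 0.189 -4.08 -1.25
endloop
endfacet
facet normal 0.383 0.381 -0.842
outer loop
vertex 0.8 -2.932 -1.949
vertex 0.671 -3.6 -2.31
vertex 0.204 -2.991 -2.247
endloop
endfacet
facet normal -0.398 0.622 0.674
outer loop
vertex 0.8 -2.932 -1.949
vertex 0.204 -2.991 -2.247
vertex 0.189 -4.08 -1.25
endloop
endfacet
facet normal 0.383 0.381 -0.842
outer loop
vertex 0.204 -2.991 -2.247
vertex 0.671 -3.6 -2.31
vertex -0.04 -3.509 -2.592
endloop
endfacet
facet normal -0.928 0.258 0.268
outer loop
vertex 0.204 -2.991 -2.247
vertex -0.04 -3.509 -2.592
vertex 0.189 -4.08 -1.25
endloop
endfacet
facet normal 0.383 0.382 -0.841
outer loop
vertex -0.04 -3.509 -2.592
vertex 0.671 -3.6 -2.31
vertex 0.252 -4.095 -2.725
endloop
endfacet
facet normal -0.898 -0.440 -0.034
outer loop
vertex -0.04 -3.509 -2.592
vertex 0.252 -4.095 -2.725
vertex 0.189 -4.08 -1.25
endloop
endfacet
facet normal 0.383 0.382 -0.841
outer loop
vertex 0.252 -4.095 -2.725
vertex 0.671 -3.6 -2.31
vertex 0.859 -4.309 -2.546
endloop
endfacet
facet normal -0.331 -0.944 -0.005
outer loop
vertex 0.252 -4.095 -2.725
vertex 0.859 -4.309 -2.546
vertex 0.189 -4.08 -1.25
endloop
endfacet
facet normal 0.383 0.382 -0.841
outer loop
vertex 0.859 -4.309 -2.546
vertex 0.671 -3.6 -2.31
vertex 1.325 -3.989 -2.189
endloop
endfacet
facet normal 0.346 -0.877 0.334
outer loop
vertex 0.859 -4.309 -2.546
vertex 1.325 -3.989 -2.189
vertex 0.189 -4.08 -1.25
endloop
endfacet
facet normal 0.382 0.381 -0.842
outer loop
vertex 1.325 -3.989 -2.189
vertex 0.671 -3.6 -2.31
vertex 1.298 -3.376 -1.924
endloop
endfacet
facet normal 0.624 -0.287 0.727
outer loop
vertex 1.325 -3.989 -2.189
vertex 1.298 -3.376 -1.924
vertex 0.189 -4.08 -1.25
endloop
endfacet
facet normal -0.090 0.576 -0.812
outer loop
vertex -0.206 -1.996 1.842
vertex -0.728 -1.887 1.977
vertex -0.241 -1.656 2.087
endloop
endfacet
facet normal 0.956 -0.100 0.275
outer loop
vertex -0.206 -1.996 1.842
vertex -0.241 -1.656 2.087
vertex -0.612 -2.633 3.023
endloop
endfacet
facet normal -0.091 0.577 -0.811
outer loop
vertex -0.241 -1.656 2.087
vertex -0.728 -1.887 1.977
vertex -0.562 -1.452 2.268
endloop
endfacet
facet normal 0.630 0.399 0.666
outer loop
vertex -0.241 -1.656 2.087
vertex -0.562 -1.452 2.268
vertex -0.612 -2.633 3.023
endloop
endfacet
facet normal -0.090 0.577 -0.812
outer loop
vertex -0.562 -1.452 2.268
vertex -0.728 -1.887 1.977
vertex -0.98 -1.503 2.278
endloop
endfacet
facet normal -0.046 0.539 0.841
outer loop
vertex -0.562 -1.452 2.268
vertex -0.98 -1.503 2.278
vertex -0.612 -2.633 3.023
endloop
endfacet
facet normal -0.091 0.577 -0.812
outer loop
vertex -0.98 -1.503 2.278
vertex -0.728 -1.887 1.977
vertex -1.25 -1.779 2.112
endloop
endfacet
facet normal -0.675 0.240 0.698
outer loop
vertex -0.98 -1.503 2.278
vertex -1.25 -1.779 2.112
vertex -0.612 -2.633 3.023
endloop
endfacet
facet normal -0.090 0.577 -0.811
outer loop
vertex -1.25 -1.779 2.112
vertex -0.728 -1.887 1.977
vertex -1.214 -2.119 1.866
endloop
endfacet
facet normal -0.890 -0.325 0.319
outer loop
vertex -1.25 -1.779 2.112
vertex -1.214 -2.119 1.866
vertex -0.612 -2.633 3.023
endloop
endfacet
facet normal -0.091 0.578 -0.811
outer loop
vertex -1.214 -2.119 1.866
vertex -0.728 -1.887 1.977
vertex -0.894 -2.323 1.685
endloop
endfacet
facet normal -0.565 -0.822 -0.072
outer loop
vertex -1.214 -2.119 1.866
vertex -0.894 -2.323 1.685
vertex -0.612 -2.633 3.023
endloop
endfacet
facet normal -0.090 0.578 -0.811
outer loop
vertex -0.894 -2.323 1.685
vertex -0.728 -1.887 1.977
vertex -0.476 -2.272 1.675
endloop
endfacet
facet normal 0.112 -0.963 -0.247
outer loop
vertex -0.894 -2.323 1.685
vertex -0.476 -2.272 1.675
vertex -0.612 -2.633 3.023
endloop
endfacet
facet normal -0.089 0.578 -0.811
outer loop
vertex -0.476 -2.272 1.675
vertex -0.728 -1.887 1.977
vertex -0.206 -1.996 1.842
endloop
endfacet
facet normal 0.741 -0.663 -0.103
outer loop
vertex -0.476 -2.272 1.675
vertex -0.206 -1.996 1.842
vertex -0.612 -2.633 3.023
endloop
endfacet

endsolid


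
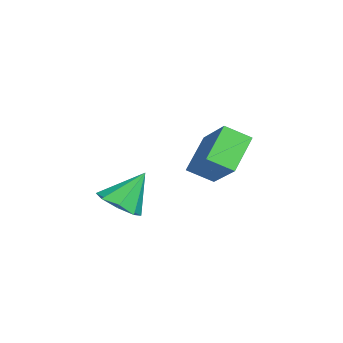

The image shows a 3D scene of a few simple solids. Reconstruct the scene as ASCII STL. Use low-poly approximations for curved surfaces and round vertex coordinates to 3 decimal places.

solid 
facet normal 0.202 -0.542 -0.816
outer loop
vertex 4.532 0.071 1.058
vertex 4.06 0.559 0.617
vertex 4.845 0.549 0.818
endloop
endfacet
facet normal 0.657 -0.053 0.752
outer loop
vertex 4.532 0.071 1.058
vertex 4.845 0.549 0.818
vertex 3.76 1.361 1.823
endloop
endfacet
facet normal 0.202 -0.541 -0.816
outer loop
vertex 4.845 0.549 0.818
vertex 4.06 0.559 0.617
vertex 4.698 1.034 0.46
endloop
endfacet
facet normal 0.756 0.521 0.395
outer loop
vertex 4.845 0.549 0.818
vertex 4.698 1.034 0.46
vertex 3.76 1.361 1.823
endloop
endfacet
facet normal 0.203 -0.542 -0.815
outer loop
vertex 4.698 1.034 0.46
vertex 4.06 0.559 0.617
vertex 4.177 1.24 0.193
endloop
endfacet
facet normal 0.358 0.934 0.022
outer loop
vertex 4.698 1.034 0.46
vertex 4.177 1.24 0.193
vertex 3.76 1.361 1.823
endloop
endfacet
facet normal 0.203 -0.542 -0.815
outer loop
vertex 4.177 1.24 0.193
vertex 4.06 0.559 0.617
vertex 3.588 1.047 0.175
endloop
endfacet
facet normal -0.304 0.941 -0.148
outer loop
vertex 4.177 1.24 0.193
vertex 3.588 1.047 0.175
vertex 3.76 1.361 1.823
endloop
endfacet
facet normal 0.204 -0.541 -0.816
outer loop
vertex 3.588 1.047 0.175
vertex 4.06 0.559 0.617
vertex 3.276 0.568 0.415
endloop
endfacet
facet normal -0.841 0.540 -0.015
outer loop
vertex 3.588 1.047 0.175
vertex 3.276 0.568 0.415
vertex 3.76 1.361 1.823
endloop
endfacet
facet normal 0.204 -0.541 -0.816
outer loop
vertex 3.276 0.568 0.415
vertex 4.06 0.559 0.617
vertex 3.423 0.084 0.773
endloop
endfacet
facet normal -0.939 -0.033 0.341
outer loop
vertex 3.276 0.568 0.415
vertex 3.423 0.084 0.773
vertex 3.76 1.361 1.823
endloop
endfacet
facet normal 0.204 -0.542 -0.815
outer loop
vertex 3.423 0.084 0.773
vertex 4.06 0.559 0.617
vertex 3.943 -0.122 1.04
endloop
endfacet
facet normal -0.542 -0.444 0.714
outer loop
vertex 3.423 0.084 0.773
vertex 3.943 -0.122 1.04
vertex 3.76 1.361 1.823
endloop
endfacet
facet normal 0.202 -0.542 -0.816
outer loop
vertex 3.943 -0.122 1.04
vertex 4.06 0.559 0.617
vertex 4.532 0.071 1.058
endloop
endfacet
facet normal 0.121 -0.452 0.884
outer loop
vertex 3.943 -0.122 1.04
vertex 4.532 0.071 1.058
vertex 3.76 1.361 1.823
endloop
endfacet
facet normal -0.673 0.365 0.643
outer loop
vertex -0.331 3.182 1.717
vertex 0.978 3.803 2.733
vertex -0.348 4.079 1.19
endloop
endfacet
facet normal -0.740 -0.351 -0.574
outer loop
vertex 0.722 3.497 0.167
vertex -0.331 3.182 1.717
vertex -0.348 4.079 1.19
endloop
endfacet
facet normal -0.672 0.366 0.643
outer loop
vertex -0.348 4.079 1.19
vertex 0.978 3.803 2.733
vertex 0.962 4.699 2.206
endloop
endfacet
facet normal -0.015 0.862 -0.506
outer loop
vertex 0.962 4.699 2.206
vertex 0.722 3.497 0.167
vertex -0.348 4.079 1.19
endloop
endfacet
facet normal 0.016 -0.862 0.507
outer loop
vertex -0.331 3.182 1.717
vertex 2.048 3.221 1.71
vertex 0.978 3.803 2.733
endloop
endfacet
facet normal -0.740 -0.351 -0.574
outer loop
vertex 0.738 2.601 0.694
vertex -0.331 3.182 1.717
vertex 0.722 3.497 0.167
endloop
endfacet
facet normal 0.016 -0.862 0.506
outer loop
vertex 0.738 2.601 0.694
vertex 2.048 3.221 1.71
vertex -0.331 3.182 1.717
endloop
endfacet
facet normal 0.740 0.351 0.574
outer loop
vertex 0.978 3.803 2.733
vertex 2.048 3.221 1.71
vertex 0.962 4.699 2.206
endloop
endfacet
facet normal -0.016 0.862 -0.506
outer loop
vertex 2.031 4.118 1.183
vertex 0.722 3.497 0.167
vertex 0.962 4.699 2.206
endloop
endfacet
facet normal 0.740 0.351 0.574
outer loop
vertex 0.962 4.699 2.206
vertex 2.048 3.221 1.71
vertex 2.031 4.118 1.183
endloop
endfacet
facet normal 0.673 -0.366 -0.643
outer loop
vertex 2.031 4.118 1.183
vertex 0.738 2.601 0.694
vertex 0.722 3.497 0.167
endloop
endfacet
facet normal 0.672 -0.365 -0.644
outer loop
vertex 2.048 3.221 1.71
vertex 0.738 2.601 0.694
vertex 2.031 4.118 1.183
endloop
endfacet

endsolid


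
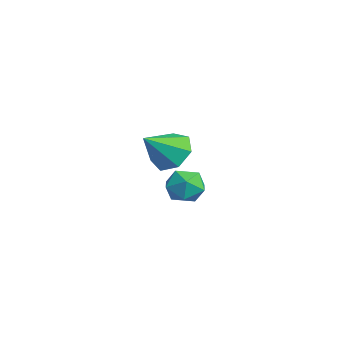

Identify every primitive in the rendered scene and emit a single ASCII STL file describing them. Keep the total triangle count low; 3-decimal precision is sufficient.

solid 
facet normal 0.259 0.036 0.965
outer loop
vertex 3.488 -2.364 -0.477
vertex 3.265 -3.192 -0.386
vertex 4.072 -2.985 -0.61
endloop
endfacet
facet normal 0.652 0.489 0.580
outer loop
vertex 3.488 -2.364 -0.477
vertex 4.072 -2.985 -0.61
vertex 4.035 -2.306 -1.141
endloop
endfacet
facet normal 0.209 0.944 0.255
outer loop
vertex 3.488 -2.364 -0.477
vertex 4.035 -2.306 -1.141
vertex 3.206 -2.094 -1.245
endloop
endfacet
facet normal -0.458 0.772 0.440
outer loop
vertex 3.488 -2.364 -0.477
vertex 3.206 -2.094 -1.245
vertex 2.73 -2.642 -0.779
endloop
endfacet
facet normal -0.428 0.212 0.879
outer loop
vertex 3.488 -2.364 -0.477
vertex 2.73 -2.642 -0.779
vertex 3.265 -3.192 -0.386
endloop
endfacet
facet normal 0.991 0.113 0.076
outer loop
vertex 4.035 -2.306 -1.141
vertex 4.072 -2.985 -0.61
vertex 4.15 -3.098 -1.461
endloop
endfacet
facet normal 0.353 -0.621 0.700
outer loop
vertex 4.072 -2.985 -0.61
vertex 3.265 -3.192 -0.386
vertex 3.674 -3.646 -0.995
endloop
endfacet
facet normal -0.757 -0.336 0.560
outer loop
vertex 3.265 -3.192 -0.386
vertex 2.73 -2.642 -0.779
vertex 2.845 -3.434 -1.099
endloop
endfacet
facet normal -0.806 0.573 -0.150
outer loop
vertex 2.73 -2.642 -0.779
vertex 3.206 -2.094 -1.245
vertex 2.808 -2.755 -1.63
endloop
endfacet
facet normal 0.274 0.850 -0.450
outer loop
vertex 3.206 -2.094 -1.245
vertex 4.035 -2.306 -1.141
vertex 3.615 -2.548 -1.854
endloop
endfacet
facet normal 0.458 -0.772 -0.440
outer loop
vertex 3.392 -3.376 -1.763
vertex 4.15 -3.098 -1.461
vertex 3.674 -3.646 -0.995
endloop
endfacet
facet normal -0.209 -0.944 -0.255
outer loop
vertex 3.392 -3.376 -1.763
vertex 3.674 -3.646 -0.995
vertex 2.845 -3.434 -1.099
endloop
endfacet
facet normal -0.652 -0.489 -0.580
outer loop
vertex 3.392 -3.376 -1.763
vertex 2.845 -3.434 -1.099
vertex 2.808 -2.755 -1.63
endloop
endfacet
facet normal -0.259 -0.036 -0.965
outer loop
vertex 3.392 -3.376 -1.763
vertex 2.808 -2.755 -1.63
vertex 3.615 -2.548 -1.854
endloop
endfacet
facet normal 0.428 -0.212 -0.879
outer loop
vertex 3.392 -3.376 -1.763
vertex 3.615 -2.548 -1.854
vertex 4.15 -3.098 -1.461
endloop
endfacet
facet normal 0.806 -0.573 0.150
outer loop
vertex 3.674 -3.646 -0.995
vertex 4.15 -3.098 -1.461
vertex 4.072 -2.985 -0.61
endloop
endfacet
facet normal -0.274 -0.850 0.450
outer loop
vertex 2.845 -3.434 -1.099
vertex 3.674 -3.646 -0.995
vertex 3.265 -3.192 -0.386
endloop
endfacet
facet normal -0.991 -0.113 -0.076
outer loop
vertex 2.808 -2.755 -1.63
vertex 2.845 -3.434 -1.099
vertex 2.73 -2.642 -0.779
endloop
endfacet
facet normal -0.353 0.621 -0.700
outer loop
vertex 3.615 -2.548 -1.854
vertex 2.808 -2.755 -1.63
vertex 3.206 -2.094 -1.245
endloop
endfacet
facet normal 0.757 0.336 -0.560
outer loop
vertex 4.15 -3.098 -1.461
vertex 3.615 -2.548 -1.854
vertex 4.035 -2.306 -1.141
endloop
endfacet
facet normal -0.321 0.715 -0.621
outer loop
vertex -0.367 -1.652 -1.065
vertex -1.16 -2.248 -1.341
vertex -1.109 -1.56 -0.576
endloop
endfacet
facet normal 0.553 0.275 0.787
outer loop
vertex -0.367 -1.652 -1.065
vertex -1.109 -1.56 -0.576
vertex -0.6 -3.492 -0.259
endloop
endfacet
facet normal -0.322 0.714 -0.621
outer loop
vertex -1.109 -1.56 -0.576
vertex -1.16 -2.248 -1.341
vertex -1.89 -1.987 -0.662
endloop
endfacet
facet normal -0.171 0.116 0.978
outer loop
vertex -1.109 -1.56 -0.576
vertex -1.89 -1.987 -0.662
vertex -0.6 -3.492 -0.259
endloop
endfacet
facet normal -0.322 0.714 -0.621
outer loop
vertex -1.89 -1.987 -0.662
vertex -1.16 -2.248 -1.341
vertex -2.121 -2.611 -1.26
endloop
endfacet
facet normal -0.652 -0.384 0.653
outer loop
vertex -1.89 -1.987 -0.662
vertex -2.121 -2.611 -1.26
vertex -0.6 -3.492 -0.259
endloop
endfacet
facet normal -0.322 0.714 -0.621
outer loop
vertex -2.121 -2.611 -1.26
vertex -1.16 -2.248 -1.341
vertex -1.628 -2.961 -1.918
endloop
endfacet
facet normal -0.528 -0.848 0.056
outer loop
vertex -2.121 -2.611 -1.26
vertex -1.628 -2.961 -1.918
vertex -0.6 -3.492 -0.259
endloop
endfacet
facet normal -0.321 0.714 -0.622
outer loop
vertex -1.628 -2.961 -1.918
vertex -1.16 -2.248 -1.341
vertex -0.783 -2.775 -2.141
endloop
endfacet
facet normal 0.108 -0.925 -0.363
outer loop
vertex -1.628 -2.961 -1.918
vertex -0.783 -2.775 -2.141
vertex -0.6 -3.492 -0.259
endloop
endfacet
facet normal -0.321 0.714 -0.622
outer loop
vertex -0.783 -2.775 -2.141
vertex -1.16 -2.248 -1.341
vertex -0.221 -2.192 -1.762
endloop
endfacet
facet normal 0.776 -0.560 -0.289
outer loop
vertex -0.783 -2.775 -2.141
vertex -0.221 -2.192 -1.762
vertex -0.6 -3.492 -0.259
endloop
endfacet
facet normal -0.321 0.715 -0.621
outer loop
vertex -0.221 -2.192 -1.762
vertex -1.16 -2.248 -1.341
vertex -0.367 -1.652 -1.065
endloop
endfacet
facet normal 0.974 -0.025 0.224
outer loop
vertex -0.221 -2.192 -1.762
vertex -0.367 -1.652 -1.065
vertex -0.6 -3.492 -0.259
endloop
endfacet

endsolid


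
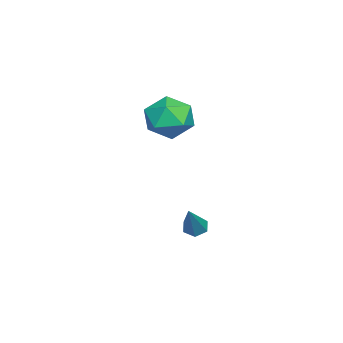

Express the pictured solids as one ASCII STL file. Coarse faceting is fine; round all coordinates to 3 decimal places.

solid 
facet normal 0.020 0.247 0.969
outer loop
vertex 0.131 -0.892 4.614
vertex -0.217 -2.002 4.904
vertex 0.95 -1.744 4.814
endloop
endfacet
facet normal 0.502 0.623 0.600
outer loop
vertex 0.131 -0.892 4.614
vertex 0.95 -1.744 4.814
vertex 1.091 -0.979 3.902
endloop
endfacet
facet normal 0.156 0.984 0.090
outer loop
vertex 0.131 -0.892 4.614
vertex 1.091 -0.979 3.902
vertex 0.011 -0.765 3.428
endloop
endfacet
facet normal -0.539 0.830 0.143
outer loop
vertex 0.131 -0.892 4.614
vertex 0.011 -0.765 3.428
vertex -0.797 -1.397 4.048
endloop
endfacet
facet normal -0.623 0.375 0.687
outer loop
vertex 0.131 -0.892 4.614
vertex -0.797 -1.397 4.048
vertex -0.217 -2.002 4.904
endloop
endfacet
facet normal 0.945 0.163 0.283
outer loop
vertex 1.091 -0.979 3.902
vertex 0.95 -1.744 4.814
vertex 1.337 -2.143 3.752
endloop
endfacet
facet normal 0.166 -0.445 0.880
outer loop
vertex 0.95 -1.744 4.814
vertex -0.217 -2.002 4.904
vertex 0.529 -2.775 4.372
endloop
endfacet
facet normal -0.874 -0.239 0.423
outer loop
vertex -0.217 -2.002 4.904
vertex -0.797 -1.397 4.048
vertex -0.551 -2.561 3.898
endloop
endfacet
facet normal -0.738 0.497 -0.456
outer loop
vertex -0.797 -1.397 4.048
vertex 0.011 -0.765 3.428
vertex -0.41 -1.796 2.986
endloop
endfacet
facet normal 0.386 0.746 -0.543
outer loop
vertex 0.011 -0.765 3.428
vertex 1.091 -0.979 3.902
vertex 0.757 -1.538 2.896
endloop
endfacet
facet normal 0.539 -0.830 -0.143
outer loop
vertex 0.409 -2.648 3.186
vertex 1.337 -2.143 3.752
vertex 0.529 -2.775 4.372
endloop
endfacet
facet normal -0.156 -0.984 -0.090
outer loop
vertex 0.409 -2.648 3.186
vertex 0.529 -2.775 4.372
vertex -0.551 -2.561 3.898
endloop
endfacet
facet normal -0.502 -0.623 -0.600
outer loop
vertex 0.409 -2.648 3.186
vertex -0.551 -2.561 3.898
vertex -0.41 -1.796 2.986
endloop
endfacet
facet normal -0.020 -0.247 -0.969
outer loop
vertex 0.409 -2.648 3.186
vertex -0.41 -1.796 2.986
vertex 0.757 -1.538 2.896
endloop
endfacet
facet normal 0.623 -0.375 -0.687
outer loop
vertex 0.409 -2.648 3.186
vertex 0.757 -1.538 2.896
vertex 1.337 -2.143 3.752
endloop
endfacet
facet normal 0.738 -0.497 0.456
outer loop
vertex 0.529 -2.775 4.372
vertex 1.337 -2.143 3.752
vertex 0.95 -1.744 4.814
endloop
endfacet
facet normal -0.386 -0.746 0.543
outer loop
vertex -0.551 -2.561 3.898
vertex 0.529 -2.775 4.372
vertex -0.217 -2.002 4.904
endloop
endfacet
facet normal -0.945 -0.163 -0.283
outer loop
vertex -0.41 -1.796 2.986
vertex -0.551 -2.561 3.898
vertex -0.797 -1.397 4.048
endloop
endfacet
facet normal -0.166 0.445 -0.880
outer loop
vertex 0.757 -1.538 2.896
vertex -0.41 -1.796 2.986
vertex 0.011 -0.765 3.428
endloop
endfacet
facet normal 0.874 0.239 -0.423
outer loop
vertex 1.337 -2.143 3.752
vertex 0.757 -1.538 2.896
vertex 1.091 -0.979 3.902
endloop
endfacet
facet normal -0.632 0.004 -0.775
outer loop
vertex 2.136 -0.254 -1.983
vertex 1.699 -0.337 -1.627
vertex 1.863 0.193 -1.758
endloop
endfacet
facet normal 0.741 0.602 -0.297
outer loop
vertex 2.136 -0.254 -1.983
vertex 1.863 0.193 -1.758
vertex 2.981 -0.343 -0.053
endloop
endfacet
facet normal -0.631 0.004 -0.776
outer loop
vertex 1.863 0.193 -1.758
vertex 1.699 -0.337 -1.627
vertex 1.425 0.11 -1.402
endloop
endfacet
facet normal 0.041 0.961 0.275
outer loop
vertex 1.863 0.193 -1.758
vertex 1.425 0.11 -1.402
vertex 2.981 -0.343 -0.053
endloop
endfacet
facet normal -0.632 0.003 -0.775
outer loop
vertex 1.425 0.11 -1.402
vertex 1.699 -0.337 -1.627
vertex 1.261 -0.419 -1.27
endloop
endfacet
facet normal -0.550 0.359 0.754
outer loop
vertex 1.425 0.11 -1.402
vertex 1.261 -0.419 -1.27
vertex 2.981 -0.343 -0.053
endloop
endfacet
facet normal -0.632 0.004 -0.775
outer loop
vertex 1.261 -0.419 -1.27
vertex 1.699 -0.337 -1.627
vertex 1.534 -0.866 -1.495
endloop
endfacet
facet normal -0.442 -0.604 0.663
outer loop
vertex 1.261 -0.419 -1.27
vertex 1.534 -0.866 -1.495
vertex 2.981 -0.343 -0.053
endloop
endfacet
facet normal -0.631 0.003 -0.776
outer loop
vertex 1.534 -0.866 -1.495
vertex 1.699 -0.337 -1.627
vertex 1.972 -0.784 -1.851
endloop
endfacet
facet normal 0.255 -0.962 0.093
outer loop
vertex 1.534 -0.866 -1.495
vertex 1.972 -0.784 -1.851
vertex 2.981 -0.343 -0.053
endloop
endfacet
facet normal -0.632 0.002 -0.775
outer loop
vertex 1.972 -0.784 -1.851
vertex 1.699 -0.337 -1.627
vertex 2.136 -0.254 -1.983
endloop
endfacet
facet normal 0.849 -0.359 -0.388
outer loop
vertex 1.972 -0.784 -1.851
vertex 2.136 -0.254 -1.983
vertex 2.981 -0.343 -0.053
endloop
endfacet

endsolid


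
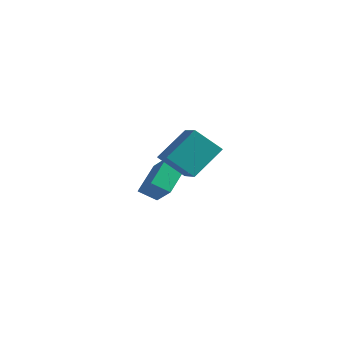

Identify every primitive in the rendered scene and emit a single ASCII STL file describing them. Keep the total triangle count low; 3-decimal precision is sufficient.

solid 
facet normal -0.640 -0.369 0.673
outer loop
vertex 2.471 -0.652 3.533
vertex 1.544 0.038 3.03
vertex 2.111 -1.876 2.519
endloop
endfacet
facet normal 0.735 -0.547 0.400
outer loop
vertex 2.976 -1.378 1.61
vertex 2.471 -0.652 3.533
vertex 2.111 -1.876 2.519
endloop
endfacet
facet normal -0.640 -0.369 0.674
outer loop
vertex 2.111 -1.876 2.519
vertex 1.544 0.038 3.03
vertex 1.184 -1.187 2.016
endloop
endfacet
facet normal -0.221 -0.751 -0.622
outer loop
vertex 1.184 -1.187 2.016
vertex 2.976 -1.378 1.61
vertex 2.111 -1.876 2.519
endloop
endfacet
facet normal 0.221 0.751 0.622
outer loop
vertex 2.471 -0.652 3.533
vertex 2.409 0.536 2.121
vertex 1.544 0.038 3.03
endloop
endfacet
facet normal 0.736 -0.547 0.400
outer loop
vertex 3.336 -0.153 2.624
vertex 2.471 -0.652 3.533
vertex 2.976 -1.378 1.61
endloop
endfacet
facet normal 0.221 0.751 0.622
outer loop
vertex 3.336 -0.153 2.624
vertex 2.409 0.536 2.121
vertex 2.471 -0.652 3.533
endloop
endfacet
facet normal -0.735 0.547 -0.400
outer loop
vertex 1.544 0.038 3.03
vertex 2.409 0.536 2.121
vertex 1.184 -1.187 2.016
endloop
endfacet
facet normal -0.221 -0.751 -0.622
outer loop
vertex 2.049 -0.688 1.107
vertex 2.976 -1.378 1.61
vertex 1.184 -1.187 2.016
endloop
endfacet
facet normal -0.735 0.547 -0.399
outer loop
vertex 1.184 -1.187 2.016
vertex 2.409 0.536 2.121
vertex 2.049 -0.688 1.107
endloop
endfacet
facet normal 0.640 0.369 -0.673
outer loop
vertex 2.049 -0.688 1.107
vertex 3.336 -0.153 2.624
vertex 2.976 -1.378 1.61
endloop
endfacet
facet normal 0.640 0.370 -0.673
outer loop
vertex 2.409 0.536 2.121
vertex 3.336 -0.153 2.624
vertex 2.049 -0.688 1.107
endloop
endfacet
facet normal -0.687 0.344 -0.640
outer loop
vertex -2.617 3.688 -1.427
vertex -1.97 4.093 -1.904
vertex -2.454 2.411 -2.289
endloop
endfacet
facet normal -0.719 -0.449 0.530
outer loop
vertex -1.41 1.887 -1.316
vertex -2.617 3.688 -1.427
vertex -2.454 2.411 -2.289
endloop
endfacet
facet normal -0.686 0.344 -0.641
outer loop
vertex -2.454 2.411 -2.289
vertex -1.97 4.093 -1.904
vertex -1.806 2.815 -2.766
endloop
endfacet
facet normal 0.105 -0.824 -0.556
outer loop
vertex -1.806 2.815 -2.766
vertex -1.41 1.887 -1.316
vertex -2.454 2.411 -2.289
endloop
endfacet
facet normal -0.105 0.824 0.557
outer loop
vertex -2.617 3.688 -1.427
vertex -0.926 3.569 -0.931
vertex -1.97 4.093 -1.904
endloop
endfacet
facet normal -0.719 -0.449 0.530
outer loop
vertex -1.574 3.165 -0.454
vertex -2.617 3.688 -1.427
vertex -1.41 1.887 -1.316
endloop
endfacet
facet normal -0.105 0.825 0.556
outer loop
vertex -1.574 3.165 -0.454
vertex -0.926 3.569 -0.931
vertex -2.617 3.688 -1.427
endloop
endfacet
facet normal 0.719 0.450 -0.530
outer loop
vertex -1.97 4.093 -1.904
vertex -0.926 3.569 -0.931
vertex -1.806 2.815 -2.766
endloop
endfacet
facet normal 0.106 -0.824 -0.556
outer loop
vertex -0.763 2.292 -1.793
vertex -1.41 1.887 -1.316
vertex -1.806 2.815 -2.766
endloop
endfacet
facet normal 0.719 0.449 -0.530
outer loop
vertex -1.806 2.815 -2.766
vertex -0.926 3.569 -0.931
vertex -0.763 2.292 -1.793
endloop
endfacet
facet normal 0.687 -0.344 0.640
outer loop
vertex -0.763 2.292 -1.793
vertex -1.574 3.165 -0.454
vertex -1.41 1.887 -1.316
endloop
endfacet
facet normal 0.686 -0.345 0.640
outer loop
vertex -0.926 3.569 -0.931
vertex -1.574 3.165 -0.454
vertex -0.763 2.292 -1.793
endloop
endfacet

endsolid
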